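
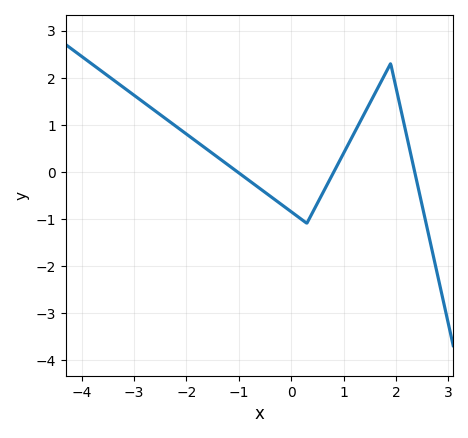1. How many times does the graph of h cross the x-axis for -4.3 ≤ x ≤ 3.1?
3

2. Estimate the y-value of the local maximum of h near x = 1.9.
2.3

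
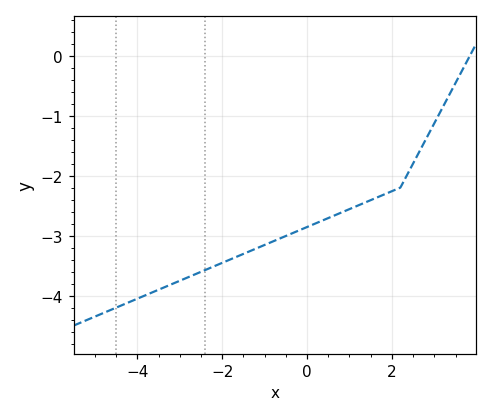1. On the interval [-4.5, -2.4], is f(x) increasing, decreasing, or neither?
increasing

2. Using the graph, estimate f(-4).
-4.1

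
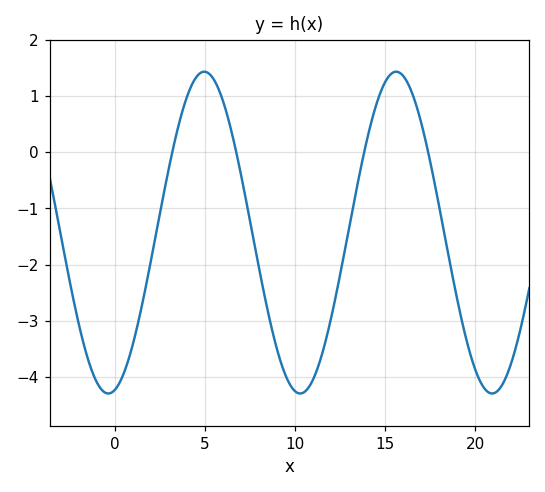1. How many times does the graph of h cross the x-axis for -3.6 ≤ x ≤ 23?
4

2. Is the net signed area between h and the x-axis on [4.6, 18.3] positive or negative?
negative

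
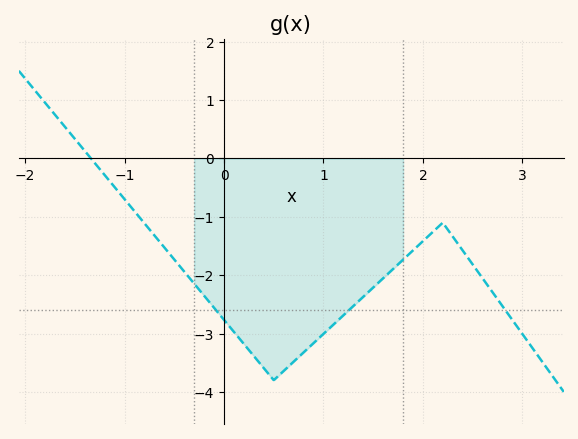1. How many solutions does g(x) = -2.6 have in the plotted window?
3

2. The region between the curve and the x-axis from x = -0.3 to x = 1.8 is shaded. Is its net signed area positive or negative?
negative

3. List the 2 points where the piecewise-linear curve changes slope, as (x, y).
(0.5, -3.8); (2.2, -1.1)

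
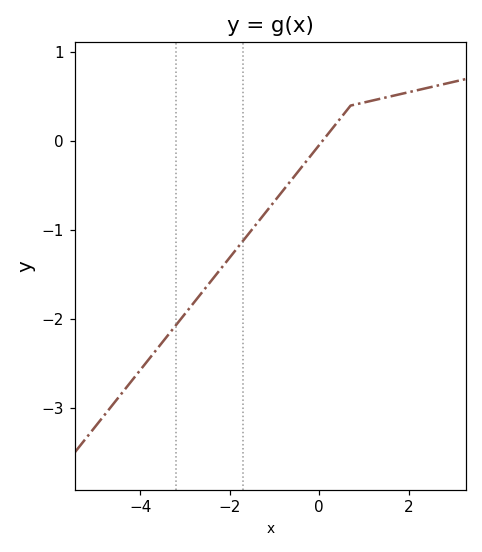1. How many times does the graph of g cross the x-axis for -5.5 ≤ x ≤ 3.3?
1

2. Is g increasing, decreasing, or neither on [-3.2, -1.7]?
increasing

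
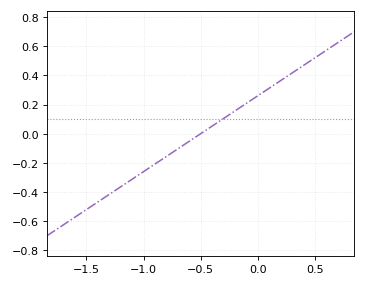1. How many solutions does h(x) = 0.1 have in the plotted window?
1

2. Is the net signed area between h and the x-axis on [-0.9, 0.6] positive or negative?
positive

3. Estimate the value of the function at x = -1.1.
-0.32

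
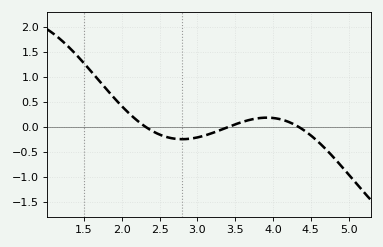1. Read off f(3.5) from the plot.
0.045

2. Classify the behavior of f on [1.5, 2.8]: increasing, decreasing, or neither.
decreasing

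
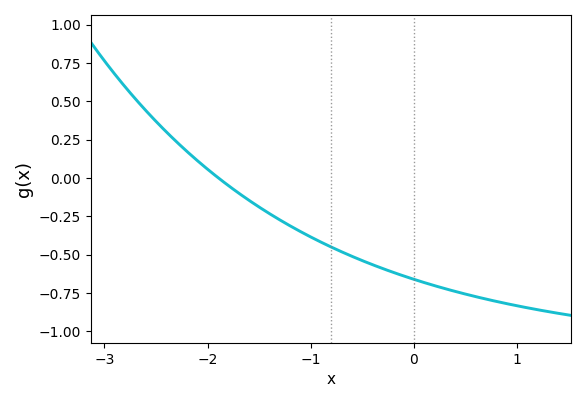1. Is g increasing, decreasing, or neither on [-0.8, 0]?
decreasing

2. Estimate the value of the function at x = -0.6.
-0.5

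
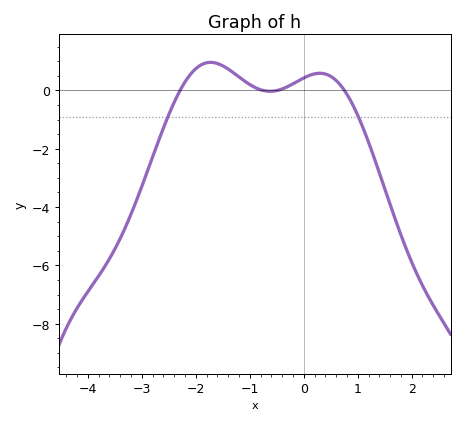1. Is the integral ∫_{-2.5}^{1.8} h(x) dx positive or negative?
negative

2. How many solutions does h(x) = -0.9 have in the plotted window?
2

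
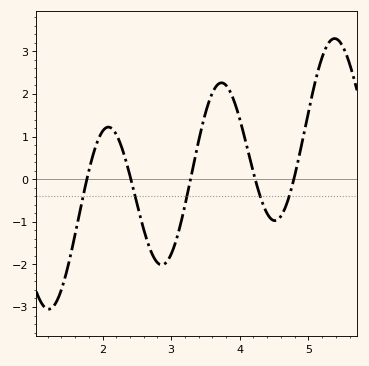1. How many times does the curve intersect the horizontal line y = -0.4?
5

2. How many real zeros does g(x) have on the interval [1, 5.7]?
5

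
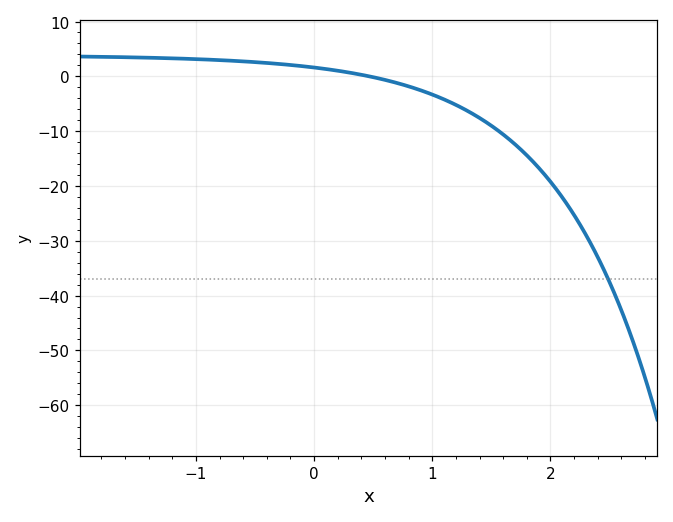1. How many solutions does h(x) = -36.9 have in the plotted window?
1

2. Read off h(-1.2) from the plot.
3.28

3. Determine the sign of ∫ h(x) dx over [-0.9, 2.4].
negative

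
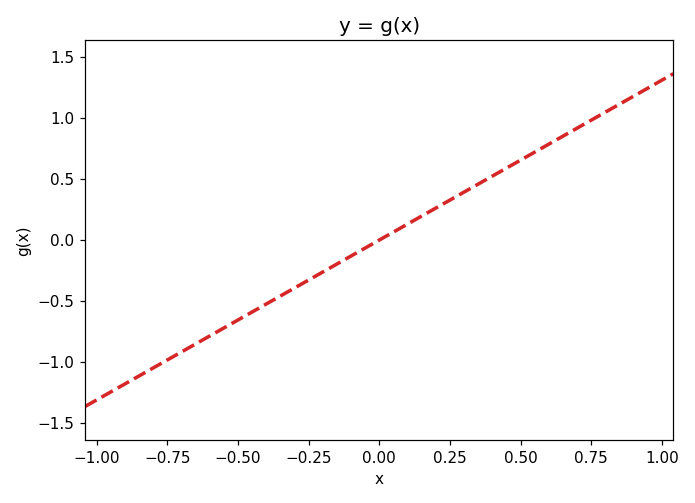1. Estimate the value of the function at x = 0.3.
0.393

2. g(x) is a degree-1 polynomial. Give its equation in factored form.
y = 1.31(x - 0)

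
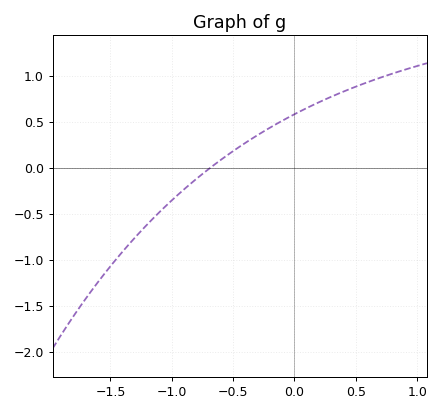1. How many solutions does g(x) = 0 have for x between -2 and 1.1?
1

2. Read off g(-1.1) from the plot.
-0.482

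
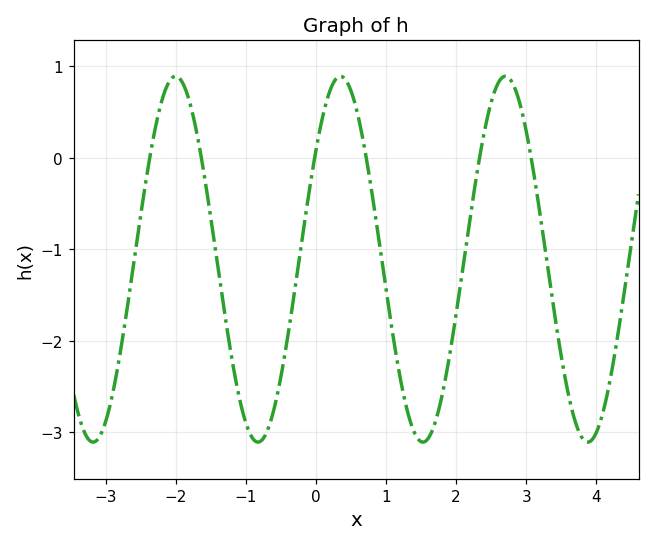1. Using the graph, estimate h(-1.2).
-2.2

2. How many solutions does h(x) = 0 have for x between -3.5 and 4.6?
6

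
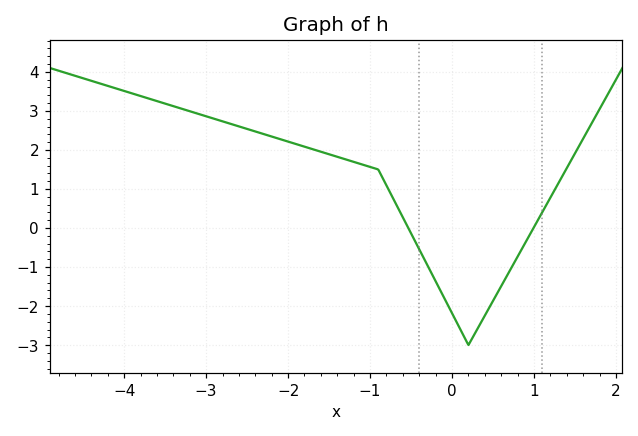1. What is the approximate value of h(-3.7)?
3.32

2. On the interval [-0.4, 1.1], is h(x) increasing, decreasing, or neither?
neither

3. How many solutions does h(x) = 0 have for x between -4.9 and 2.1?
2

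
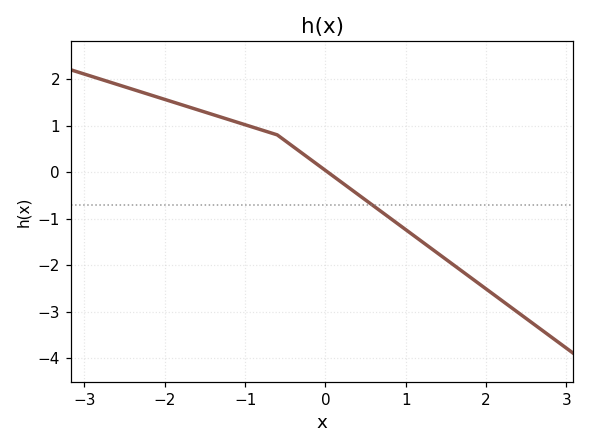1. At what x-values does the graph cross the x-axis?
0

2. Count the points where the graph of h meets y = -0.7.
1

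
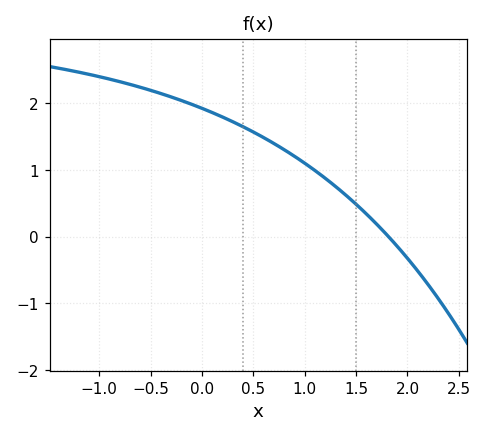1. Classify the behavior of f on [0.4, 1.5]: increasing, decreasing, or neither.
decreasing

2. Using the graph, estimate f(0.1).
1.9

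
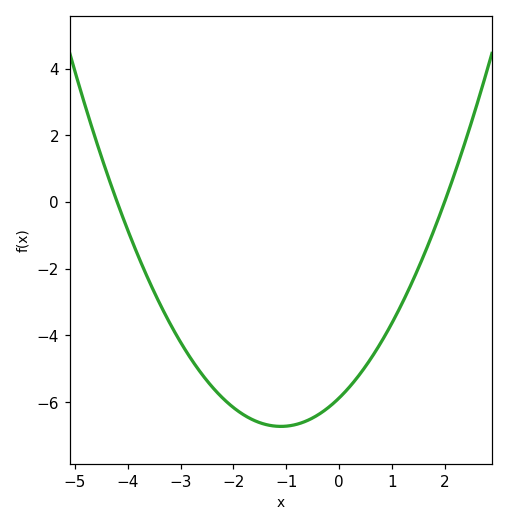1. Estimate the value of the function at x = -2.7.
-5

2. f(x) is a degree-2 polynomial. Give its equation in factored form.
y = 0.7(x + 4.2)(x - 2)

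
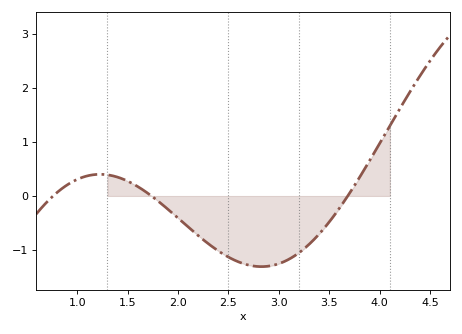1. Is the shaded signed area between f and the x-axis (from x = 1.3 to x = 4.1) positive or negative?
negative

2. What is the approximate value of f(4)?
1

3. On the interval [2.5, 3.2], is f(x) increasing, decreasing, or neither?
neither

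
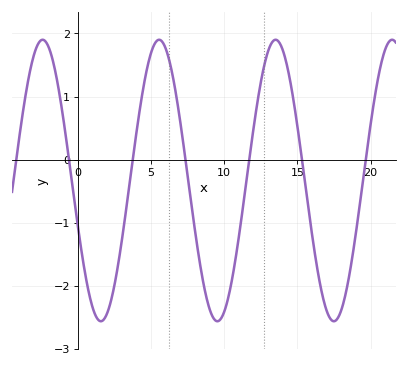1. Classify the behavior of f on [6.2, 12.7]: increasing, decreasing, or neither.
neither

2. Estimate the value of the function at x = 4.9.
1.6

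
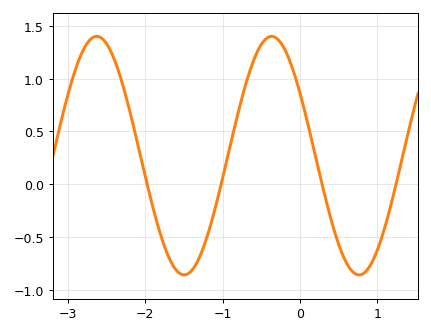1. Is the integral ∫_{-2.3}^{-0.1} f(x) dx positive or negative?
positive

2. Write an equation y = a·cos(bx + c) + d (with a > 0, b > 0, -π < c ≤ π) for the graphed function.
y = 1.13cos(2.78x + 1.02) + 0.27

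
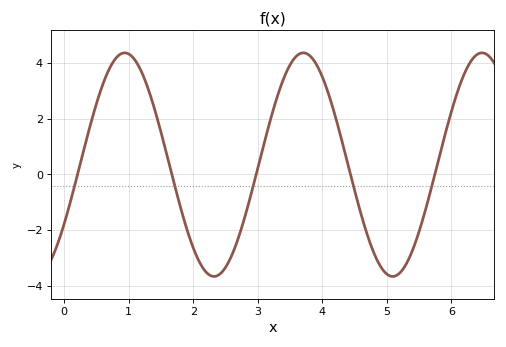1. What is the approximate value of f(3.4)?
3.42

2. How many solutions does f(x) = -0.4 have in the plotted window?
5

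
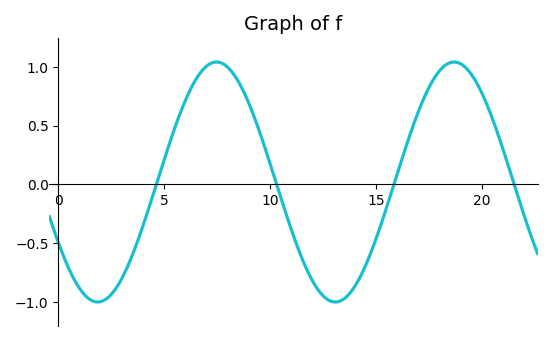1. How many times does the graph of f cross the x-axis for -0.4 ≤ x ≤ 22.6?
4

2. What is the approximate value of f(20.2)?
0.697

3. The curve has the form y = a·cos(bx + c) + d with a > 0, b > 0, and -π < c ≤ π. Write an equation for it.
y = 1.02cos(0.56x + 2.1) + 0.02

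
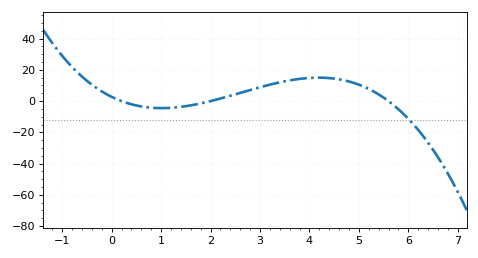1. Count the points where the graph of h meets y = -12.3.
1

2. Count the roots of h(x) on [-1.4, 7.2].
3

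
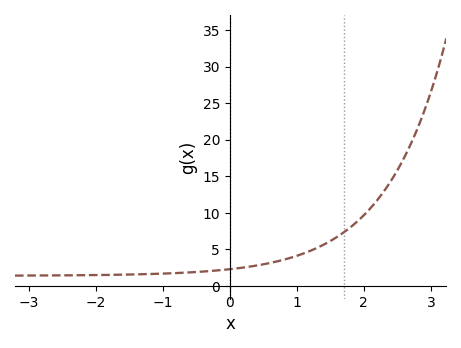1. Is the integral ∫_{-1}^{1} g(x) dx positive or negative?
positive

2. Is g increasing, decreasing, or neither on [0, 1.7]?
increasing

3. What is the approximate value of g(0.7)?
3.32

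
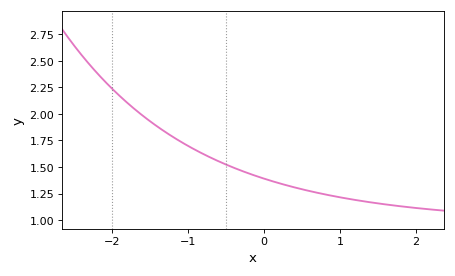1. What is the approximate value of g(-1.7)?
2.04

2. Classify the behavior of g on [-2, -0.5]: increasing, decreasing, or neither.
decreasing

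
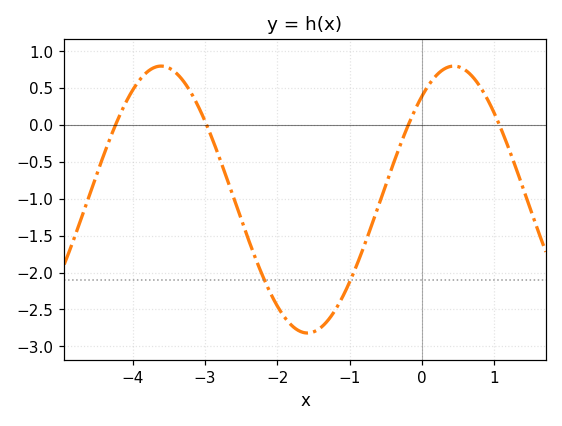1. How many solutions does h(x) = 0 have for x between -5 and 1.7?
4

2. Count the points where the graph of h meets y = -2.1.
2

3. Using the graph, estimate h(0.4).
0.8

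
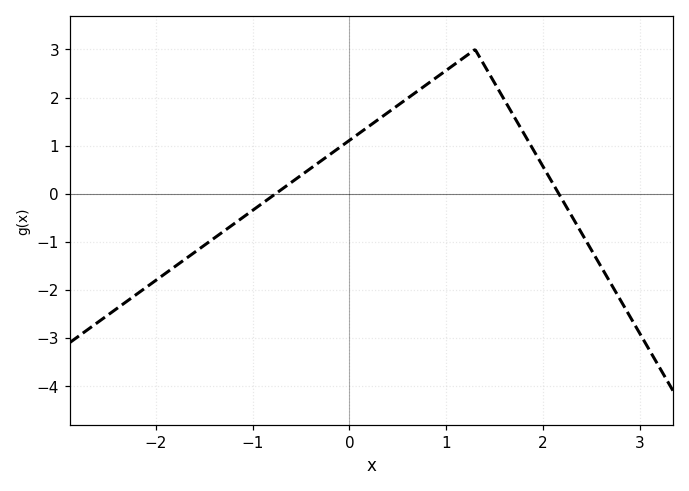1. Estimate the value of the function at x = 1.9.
0.9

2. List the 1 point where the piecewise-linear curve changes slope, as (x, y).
(1.3, 3)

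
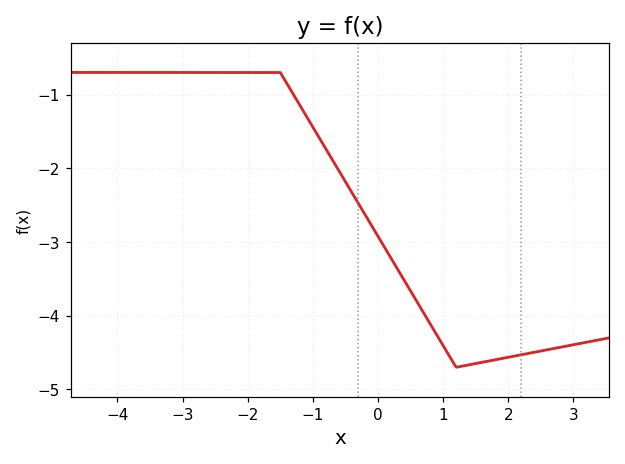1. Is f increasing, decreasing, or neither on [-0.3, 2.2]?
neither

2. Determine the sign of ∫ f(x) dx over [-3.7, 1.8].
negative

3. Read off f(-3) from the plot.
-0.7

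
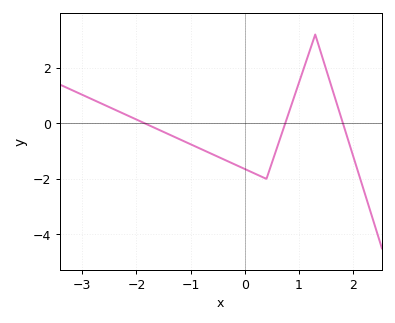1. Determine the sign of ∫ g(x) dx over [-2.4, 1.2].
negative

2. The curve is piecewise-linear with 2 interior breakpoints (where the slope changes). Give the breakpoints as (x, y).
(0.4, -2); (1.3, 3.2)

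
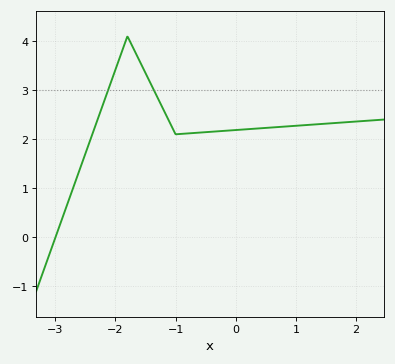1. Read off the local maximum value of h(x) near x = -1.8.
4.1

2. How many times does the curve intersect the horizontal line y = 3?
2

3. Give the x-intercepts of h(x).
-3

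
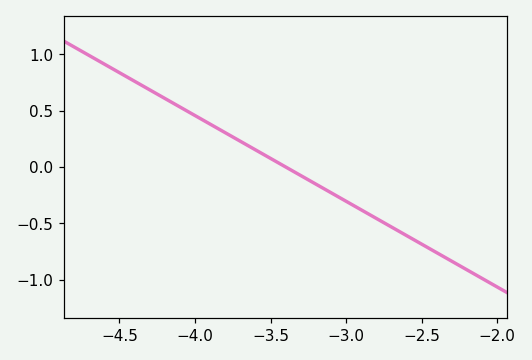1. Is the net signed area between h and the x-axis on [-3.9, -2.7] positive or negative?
negative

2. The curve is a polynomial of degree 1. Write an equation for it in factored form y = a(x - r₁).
y = -0.76(x + 3.4)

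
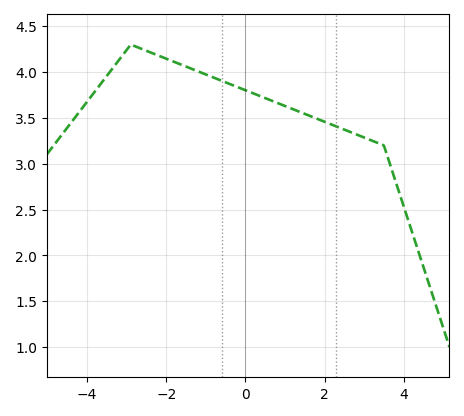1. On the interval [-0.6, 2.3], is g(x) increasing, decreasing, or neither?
decreasing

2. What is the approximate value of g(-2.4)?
4.2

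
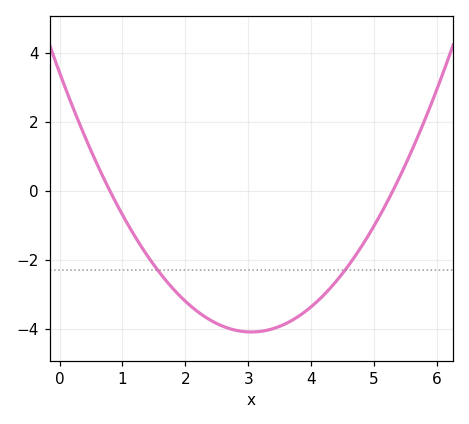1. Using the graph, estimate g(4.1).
-3.21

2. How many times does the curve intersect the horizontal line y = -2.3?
2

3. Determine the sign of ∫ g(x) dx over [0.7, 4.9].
negative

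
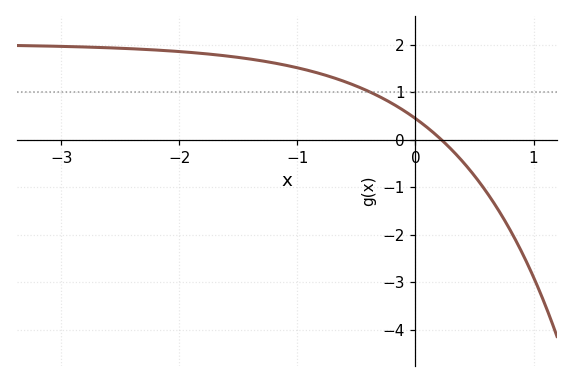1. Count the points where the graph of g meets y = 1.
1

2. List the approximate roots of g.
0.221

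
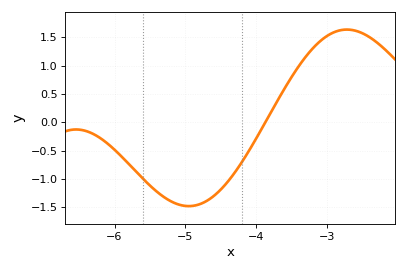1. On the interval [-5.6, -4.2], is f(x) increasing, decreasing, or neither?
neither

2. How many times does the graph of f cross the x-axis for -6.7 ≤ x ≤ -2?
1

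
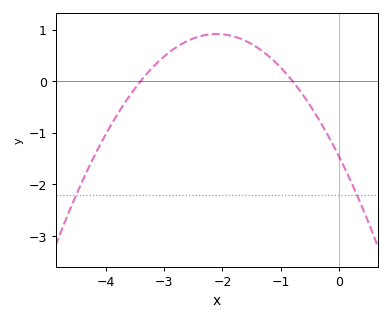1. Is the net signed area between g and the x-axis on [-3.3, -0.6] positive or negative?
positive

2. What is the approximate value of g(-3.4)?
0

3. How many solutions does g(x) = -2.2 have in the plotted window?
2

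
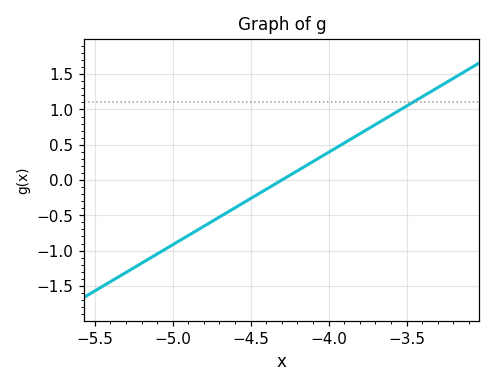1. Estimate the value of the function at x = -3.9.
0.524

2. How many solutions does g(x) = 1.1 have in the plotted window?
1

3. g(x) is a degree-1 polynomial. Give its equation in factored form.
y = 1.31(x + 4.3)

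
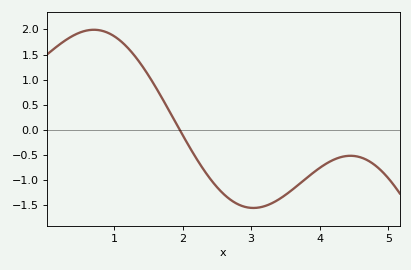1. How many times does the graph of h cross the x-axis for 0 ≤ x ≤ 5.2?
1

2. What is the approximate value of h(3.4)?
-1.38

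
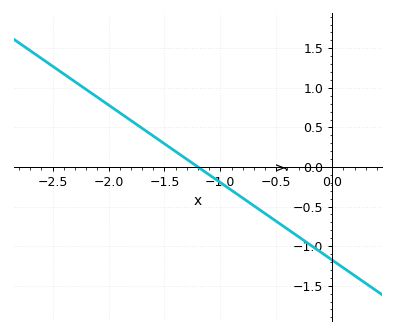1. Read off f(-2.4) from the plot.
1.18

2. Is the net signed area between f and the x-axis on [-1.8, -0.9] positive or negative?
positive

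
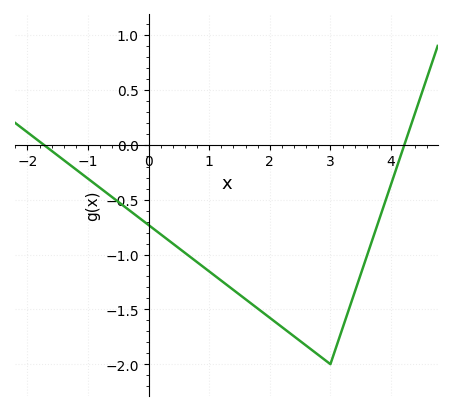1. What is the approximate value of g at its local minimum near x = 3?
-2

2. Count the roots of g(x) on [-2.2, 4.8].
2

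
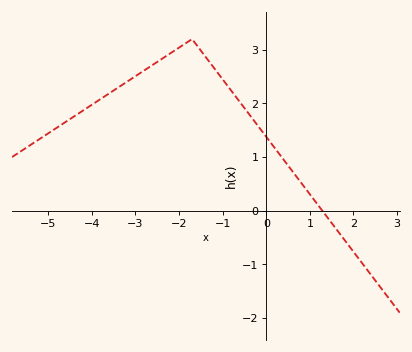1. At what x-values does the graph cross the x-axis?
1.2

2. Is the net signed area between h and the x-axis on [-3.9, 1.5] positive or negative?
positive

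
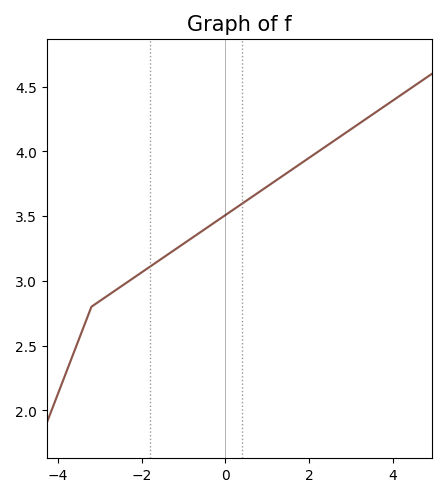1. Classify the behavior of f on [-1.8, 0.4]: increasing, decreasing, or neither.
increasing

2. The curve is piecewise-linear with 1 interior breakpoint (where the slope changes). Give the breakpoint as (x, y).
(-3.2, 2.8)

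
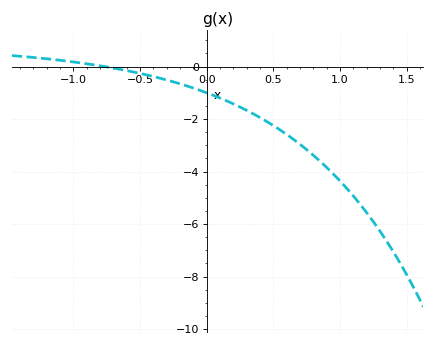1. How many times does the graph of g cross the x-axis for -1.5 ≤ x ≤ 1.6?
1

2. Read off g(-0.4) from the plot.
-0.379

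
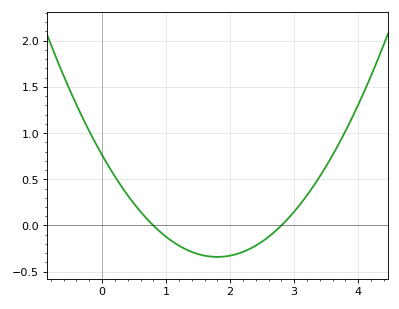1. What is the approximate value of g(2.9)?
0.071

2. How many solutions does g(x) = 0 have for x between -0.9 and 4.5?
2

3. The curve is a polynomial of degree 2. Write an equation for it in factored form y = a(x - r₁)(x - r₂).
y = 0.34(x - 0.8)(x - 2.8)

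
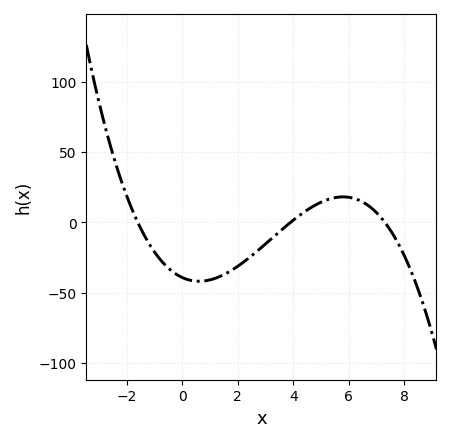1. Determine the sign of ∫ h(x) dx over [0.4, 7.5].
negative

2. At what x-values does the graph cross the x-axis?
-1.6, 3.9, 7.3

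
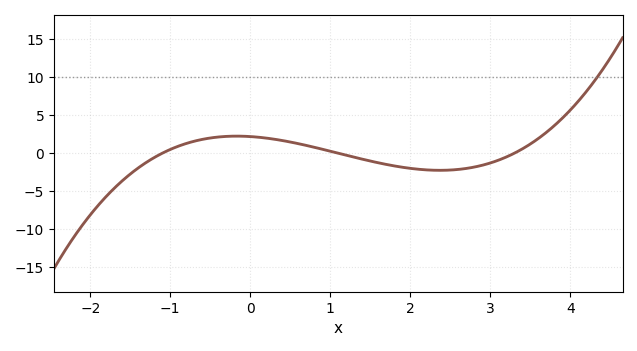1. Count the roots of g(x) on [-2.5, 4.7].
3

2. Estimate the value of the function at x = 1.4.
-0.784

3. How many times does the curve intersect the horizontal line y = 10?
1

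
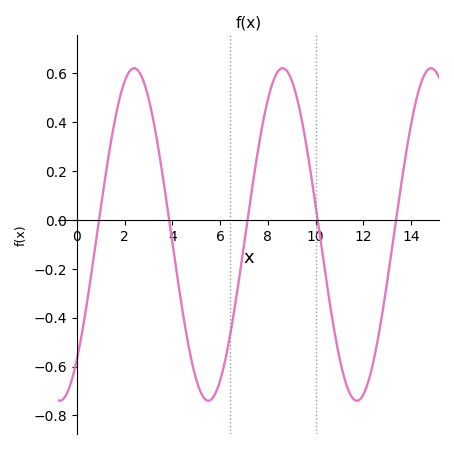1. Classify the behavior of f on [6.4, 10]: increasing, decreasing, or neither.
neither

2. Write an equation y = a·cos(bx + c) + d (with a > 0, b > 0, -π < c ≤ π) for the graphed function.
y = 0.68cos(1x - 2.4) - 0.06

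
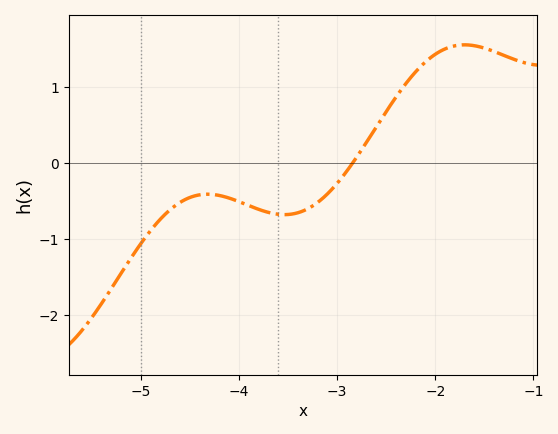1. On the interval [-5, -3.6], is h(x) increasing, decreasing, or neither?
neither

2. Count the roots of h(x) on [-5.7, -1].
1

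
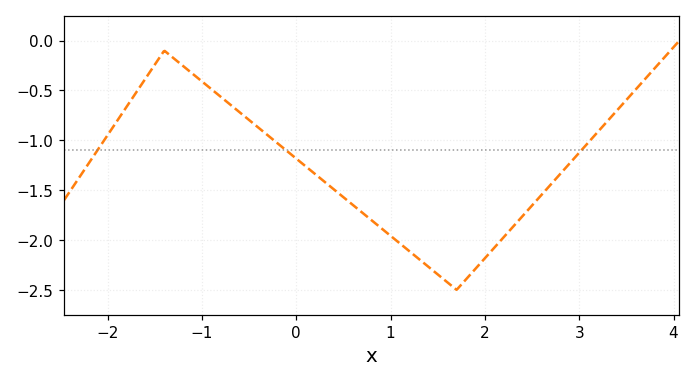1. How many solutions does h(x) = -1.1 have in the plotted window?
3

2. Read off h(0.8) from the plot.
-1.8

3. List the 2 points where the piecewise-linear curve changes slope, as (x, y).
(-1.4, -0.1); (1.7, -2.5)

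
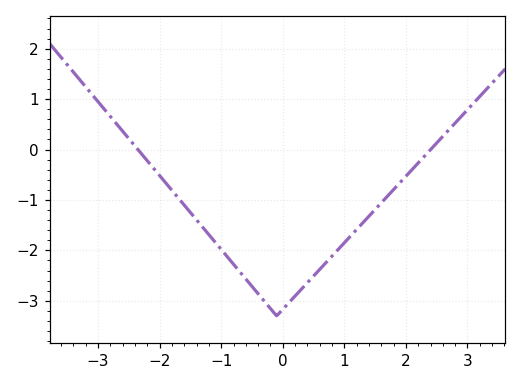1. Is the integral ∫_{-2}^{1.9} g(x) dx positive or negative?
negative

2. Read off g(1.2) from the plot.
-1.6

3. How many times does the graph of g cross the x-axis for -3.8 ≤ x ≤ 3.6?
2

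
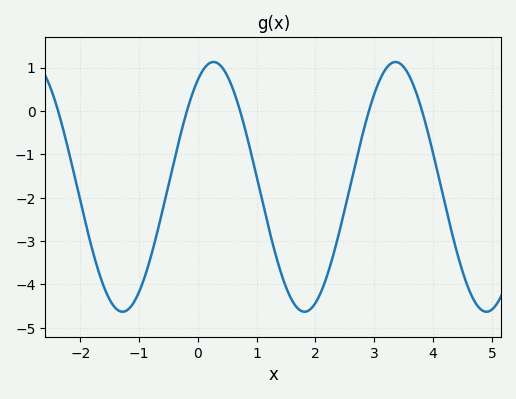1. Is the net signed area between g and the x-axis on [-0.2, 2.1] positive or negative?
negative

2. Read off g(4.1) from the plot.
-1.55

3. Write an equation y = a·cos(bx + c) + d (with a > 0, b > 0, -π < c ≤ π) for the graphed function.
y = 2.88cos(2.03x - 0.54) - 1.75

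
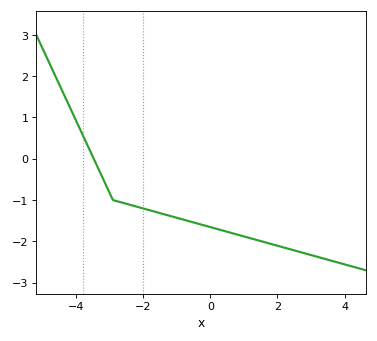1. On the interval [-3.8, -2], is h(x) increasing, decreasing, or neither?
decreasing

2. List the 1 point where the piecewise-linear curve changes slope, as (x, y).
(-2.9, -1)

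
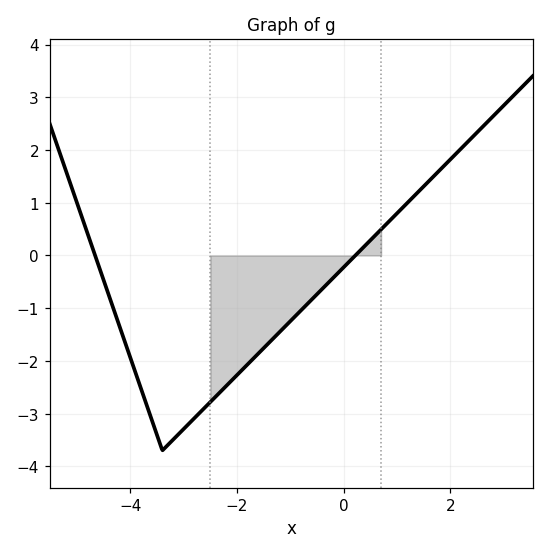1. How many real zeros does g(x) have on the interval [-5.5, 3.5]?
2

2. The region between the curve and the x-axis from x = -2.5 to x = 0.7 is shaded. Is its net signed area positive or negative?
negative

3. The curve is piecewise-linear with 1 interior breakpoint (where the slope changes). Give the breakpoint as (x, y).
(-3.4, -3.7)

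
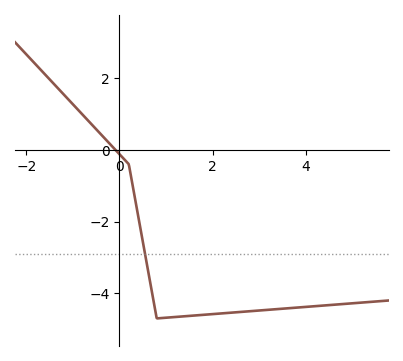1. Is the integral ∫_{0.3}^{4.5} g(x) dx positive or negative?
negative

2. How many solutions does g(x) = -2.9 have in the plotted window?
1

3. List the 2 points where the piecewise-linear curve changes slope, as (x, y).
(0.2, -0.4); (0.8, -4.7)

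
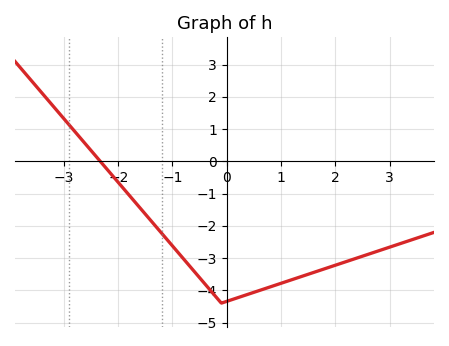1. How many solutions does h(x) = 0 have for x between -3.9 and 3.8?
1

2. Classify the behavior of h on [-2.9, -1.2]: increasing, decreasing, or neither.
decreasing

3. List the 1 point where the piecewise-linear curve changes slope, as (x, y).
(-0.1, -4.4)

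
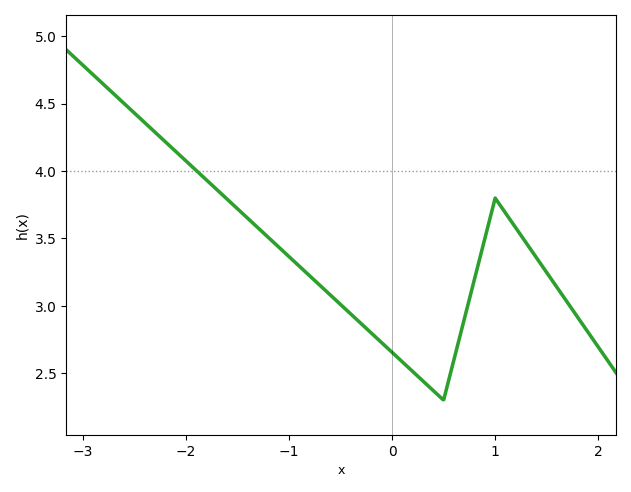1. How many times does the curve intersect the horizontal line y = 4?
1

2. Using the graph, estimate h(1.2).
3.58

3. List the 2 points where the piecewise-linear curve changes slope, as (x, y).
(0.5, 2.3); (1, 3.8)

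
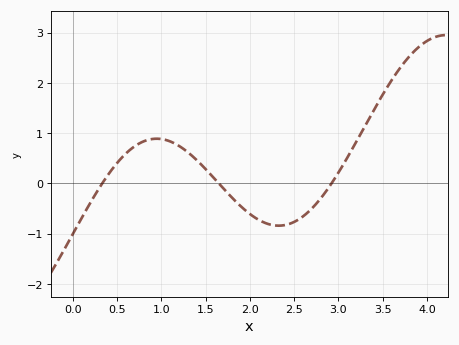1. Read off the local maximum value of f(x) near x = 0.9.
0.9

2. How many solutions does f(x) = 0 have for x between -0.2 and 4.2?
3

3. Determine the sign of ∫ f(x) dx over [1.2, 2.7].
negative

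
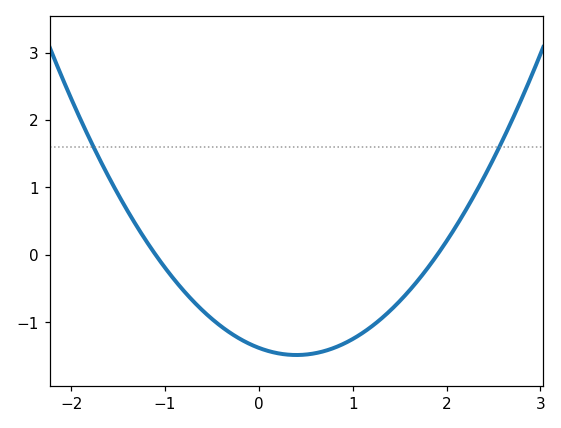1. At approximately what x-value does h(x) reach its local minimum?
0.4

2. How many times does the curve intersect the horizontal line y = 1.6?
2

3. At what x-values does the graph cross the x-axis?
-1.1, 1.9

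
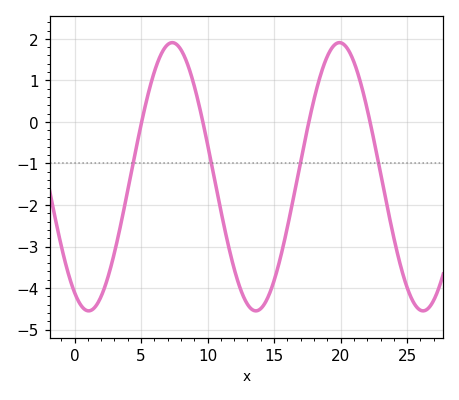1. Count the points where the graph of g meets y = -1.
4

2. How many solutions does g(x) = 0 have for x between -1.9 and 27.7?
4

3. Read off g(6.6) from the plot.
1.7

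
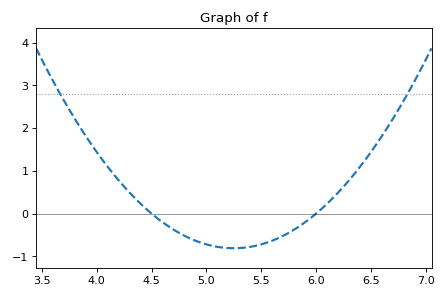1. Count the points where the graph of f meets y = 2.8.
2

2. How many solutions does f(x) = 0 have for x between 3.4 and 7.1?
2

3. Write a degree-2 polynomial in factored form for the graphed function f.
y = 1.44(x - 4.5)(x - 6)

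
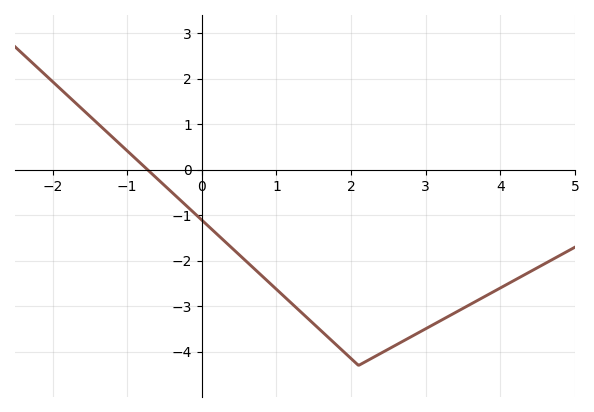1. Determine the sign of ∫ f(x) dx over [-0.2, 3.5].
negative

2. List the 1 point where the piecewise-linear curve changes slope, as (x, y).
(2.1, -4.3)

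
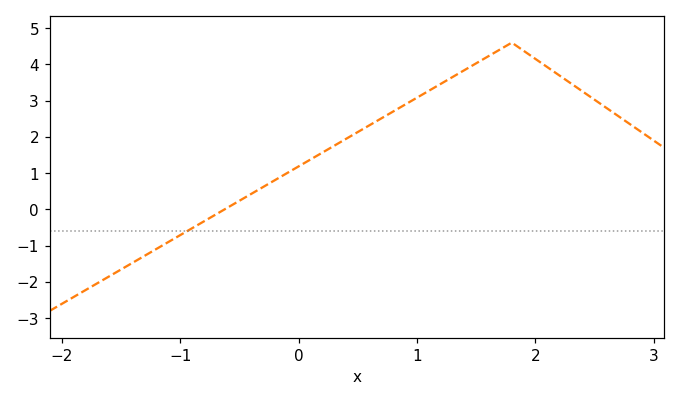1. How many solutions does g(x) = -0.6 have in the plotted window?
1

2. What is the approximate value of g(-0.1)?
0.998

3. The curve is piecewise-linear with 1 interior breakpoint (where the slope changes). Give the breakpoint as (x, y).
(1.8, 4.6)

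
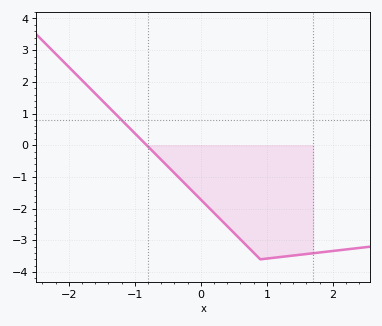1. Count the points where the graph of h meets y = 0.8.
1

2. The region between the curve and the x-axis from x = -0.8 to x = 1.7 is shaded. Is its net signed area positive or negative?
negative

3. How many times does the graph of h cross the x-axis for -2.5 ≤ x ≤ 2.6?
1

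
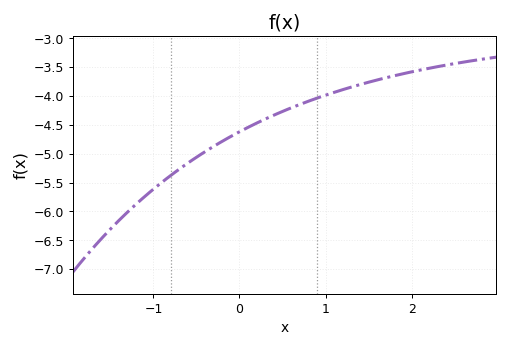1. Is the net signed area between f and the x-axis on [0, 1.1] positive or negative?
negative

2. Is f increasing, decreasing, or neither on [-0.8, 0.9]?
increasing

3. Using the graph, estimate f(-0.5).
-5.05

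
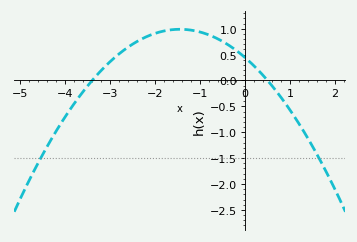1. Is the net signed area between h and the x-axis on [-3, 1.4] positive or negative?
positive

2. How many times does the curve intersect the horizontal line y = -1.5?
2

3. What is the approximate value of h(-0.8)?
0.879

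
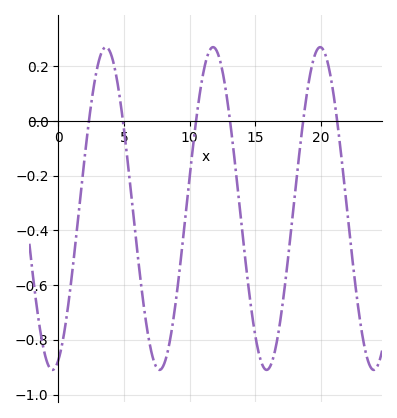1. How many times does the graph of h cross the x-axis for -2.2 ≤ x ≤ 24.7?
6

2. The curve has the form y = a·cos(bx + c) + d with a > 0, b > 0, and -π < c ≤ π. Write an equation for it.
y = 0.59cos(0.77x - 2.8) - 0.32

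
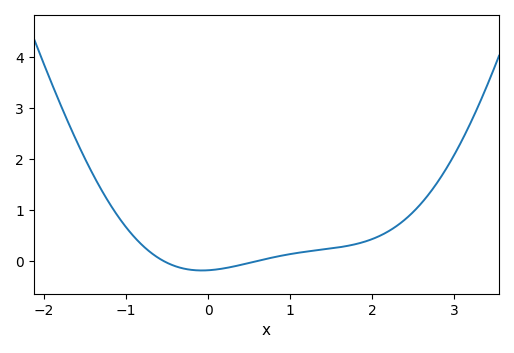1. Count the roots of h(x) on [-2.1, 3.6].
2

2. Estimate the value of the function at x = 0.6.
-0.004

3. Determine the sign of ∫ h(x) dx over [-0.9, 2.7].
positive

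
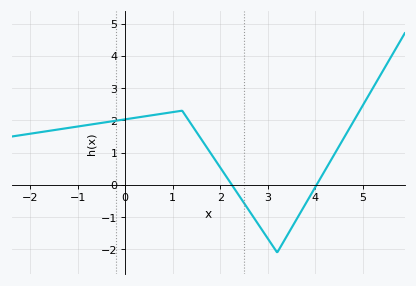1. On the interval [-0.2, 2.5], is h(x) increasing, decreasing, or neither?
neither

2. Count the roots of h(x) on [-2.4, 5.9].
2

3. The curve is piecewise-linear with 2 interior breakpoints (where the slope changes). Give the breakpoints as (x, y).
(1.2, 2.3); (3.2, -2.1)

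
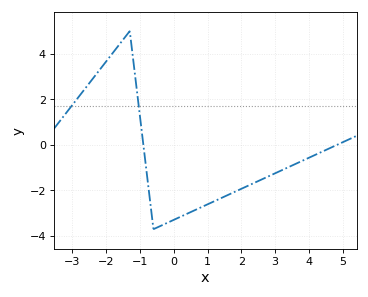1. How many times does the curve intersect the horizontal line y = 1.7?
2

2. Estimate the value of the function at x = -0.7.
-2.4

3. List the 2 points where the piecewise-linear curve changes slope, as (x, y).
(-1.3, 5); (-0.6, -3.7)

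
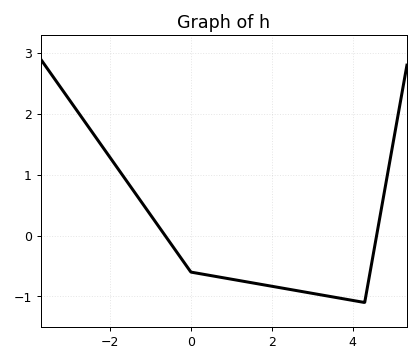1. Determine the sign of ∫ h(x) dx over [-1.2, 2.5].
negative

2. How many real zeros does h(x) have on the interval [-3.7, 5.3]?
2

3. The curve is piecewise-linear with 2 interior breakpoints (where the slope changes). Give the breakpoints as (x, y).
(0, -0.6); (4.3, -1.1)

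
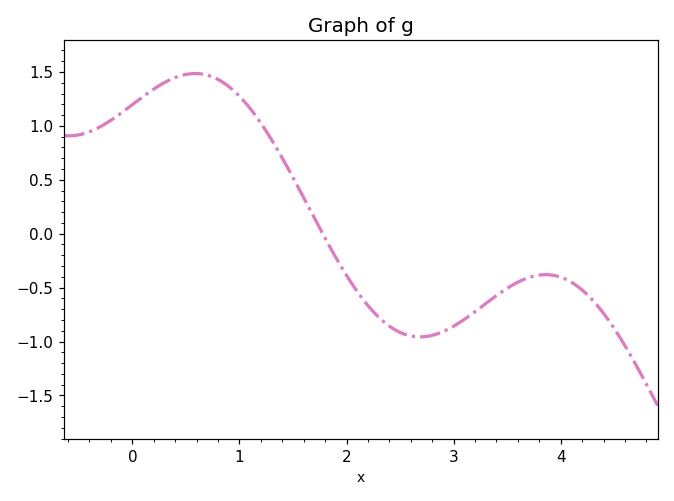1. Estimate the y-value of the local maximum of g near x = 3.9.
-0.4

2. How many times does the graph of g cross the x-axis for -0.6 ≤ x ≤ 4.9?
1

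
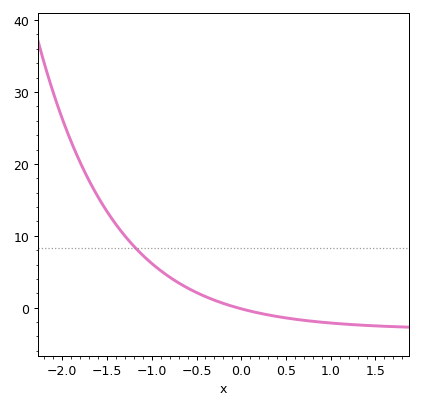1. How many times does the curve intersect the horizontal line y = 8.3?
1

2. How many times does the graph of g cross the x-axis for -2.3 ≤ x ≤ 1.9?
1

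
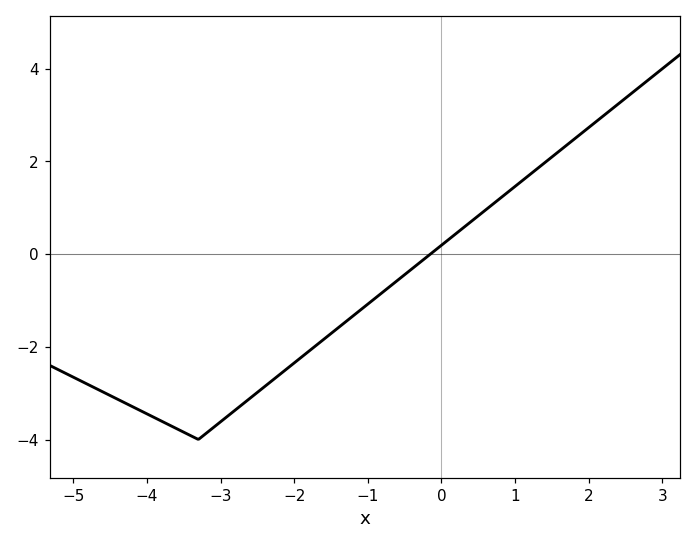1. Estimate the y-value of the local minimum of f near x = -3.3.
-4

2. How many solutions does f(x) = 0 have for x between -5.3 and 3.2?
1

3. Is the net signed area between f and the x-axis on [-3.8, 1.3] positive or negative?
negative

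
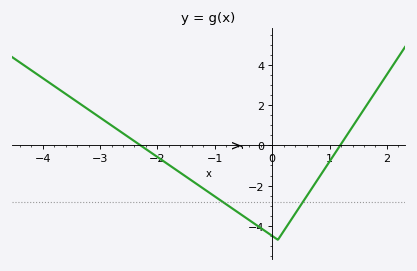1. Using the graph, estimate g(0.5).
-2.97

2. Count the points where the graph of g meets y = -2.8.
2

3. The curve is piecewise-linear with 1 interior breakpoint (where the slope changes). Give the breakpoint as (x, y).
(0.1, -4.7)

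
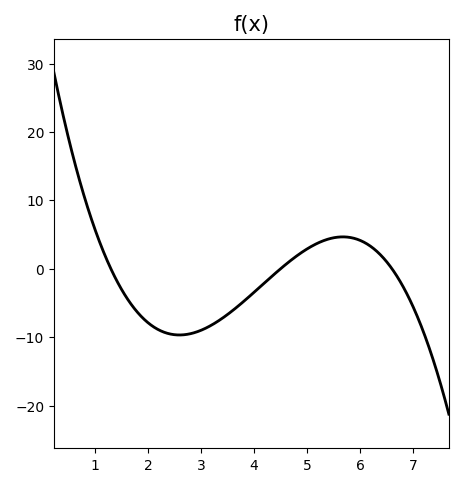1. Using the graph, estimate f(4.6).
1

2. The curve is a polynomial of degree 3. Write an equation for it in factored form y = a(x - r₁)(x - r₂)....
y = -0.98(x - 1.3)(x - 4.5)(x - 6.6)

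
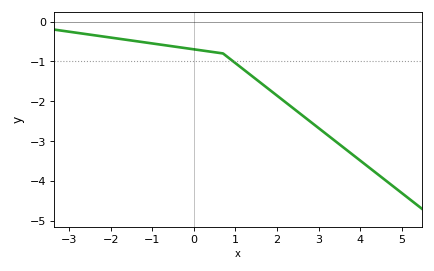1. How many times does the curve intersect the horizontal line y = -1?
1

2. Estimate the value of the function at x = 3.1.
-2.75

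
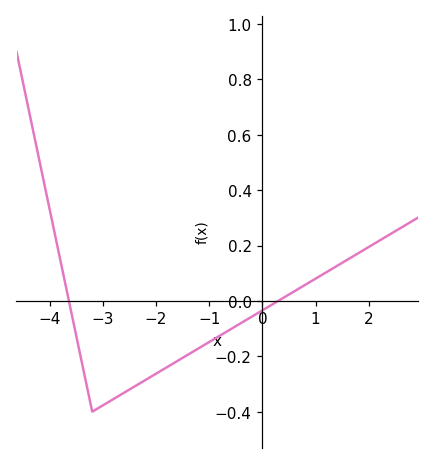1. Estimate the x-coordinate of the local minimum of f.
-3.2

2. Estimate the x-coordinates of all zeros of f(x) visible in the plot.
-3.64, 0.297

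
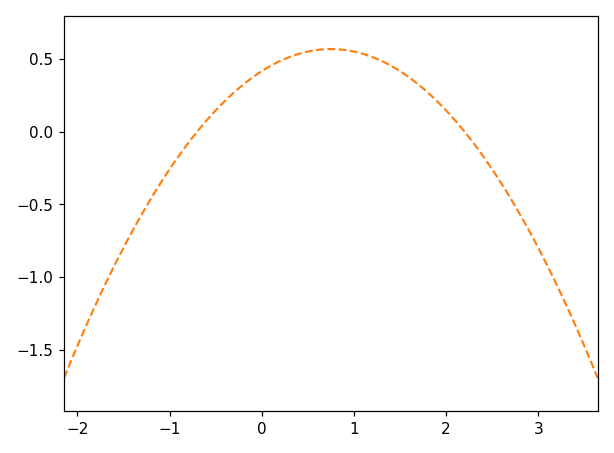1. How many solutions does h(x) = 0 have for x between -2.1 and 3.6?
2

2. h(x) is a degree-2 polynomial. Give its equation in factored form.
y = -0.27(x + 0.7)(x - 2.2)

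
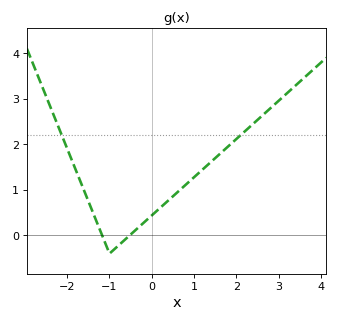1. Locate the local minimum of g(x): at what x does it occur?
-0.999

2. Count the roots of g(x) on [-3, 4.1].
2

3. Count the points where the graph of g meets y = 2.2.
2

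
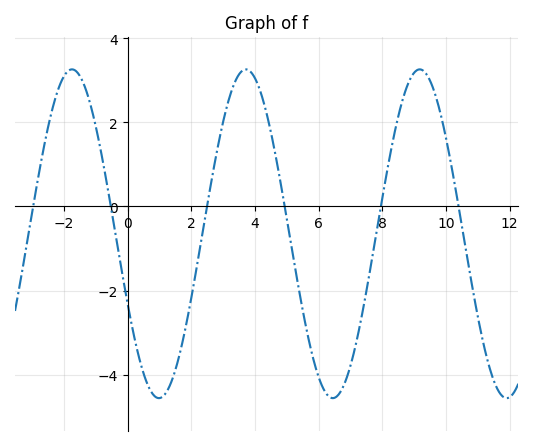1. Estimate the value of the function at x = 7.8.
-0.8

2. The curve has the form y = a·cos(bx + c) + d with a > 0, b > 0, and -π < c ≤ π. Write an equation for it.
y = 3.91cos(1.1x + 2) - 0.65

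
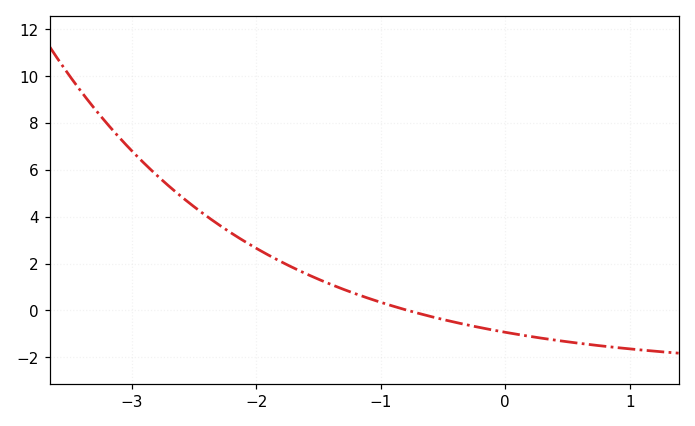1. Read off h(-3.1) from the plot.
7.4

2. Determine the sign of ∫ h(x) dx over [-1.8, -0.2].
positive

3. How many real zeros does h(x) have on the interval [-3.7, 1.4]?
1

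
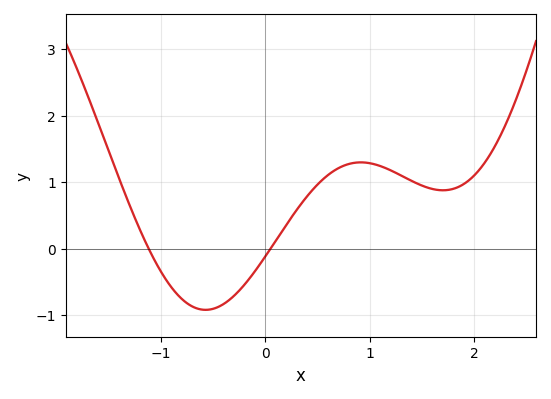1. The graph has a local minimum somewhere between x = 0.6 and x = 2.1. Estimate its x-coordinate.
1.7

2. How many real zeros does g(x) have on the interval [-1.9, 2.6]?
2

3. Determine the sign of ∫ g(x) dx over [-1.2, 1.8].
positive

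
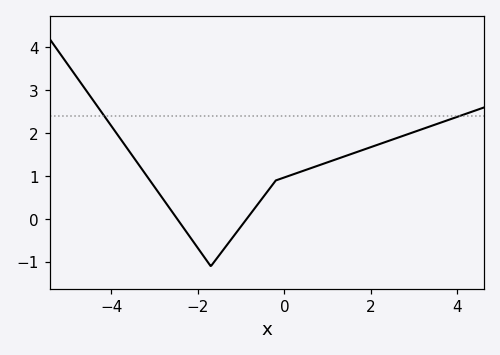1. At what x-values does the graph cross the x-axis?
-2.47, -0.875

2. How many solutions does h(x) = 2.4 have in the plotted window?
2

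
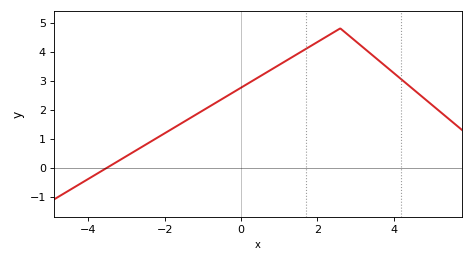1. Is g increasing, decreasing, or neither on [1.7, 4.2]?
neither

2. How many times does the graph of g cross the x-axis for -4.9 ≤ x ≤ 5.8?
1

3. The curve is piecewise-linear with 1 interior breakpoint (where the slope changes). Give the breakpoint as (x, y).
(2.6, 4.8)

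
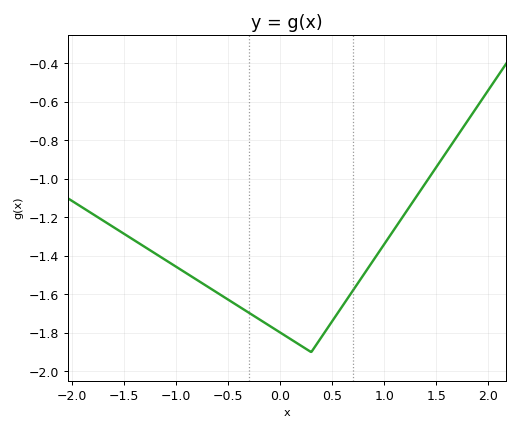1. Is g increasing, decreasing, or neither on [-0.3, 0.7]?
neither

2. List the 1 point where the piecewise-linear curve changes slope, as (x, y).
(0.3, -1.9)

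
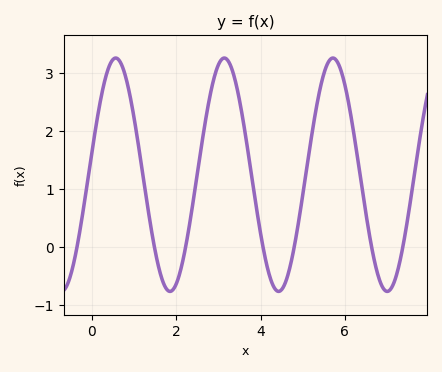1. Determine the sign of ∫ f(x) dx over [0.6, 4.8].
positive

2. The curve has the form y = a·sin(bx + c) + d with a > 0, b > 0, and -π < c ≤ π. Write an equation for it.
y = 2.01sin(2.44x + 0.19) + 1.25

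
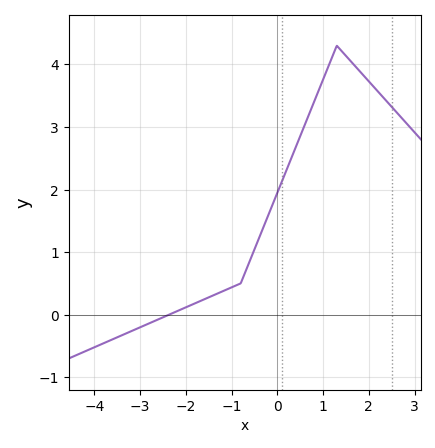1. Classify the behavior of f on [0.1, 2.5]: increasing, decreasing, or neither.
neither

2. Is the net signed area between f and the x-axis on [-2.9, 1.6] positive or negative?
positive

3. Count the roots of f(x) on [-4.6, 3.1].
1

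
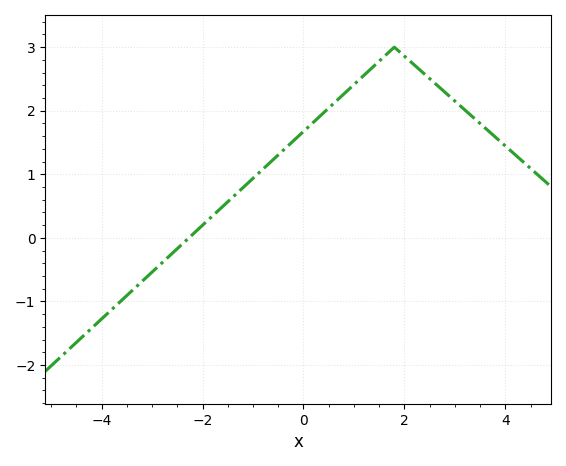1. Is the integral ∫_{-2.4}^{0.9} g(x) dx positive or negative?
positive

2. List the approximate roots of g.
-2.2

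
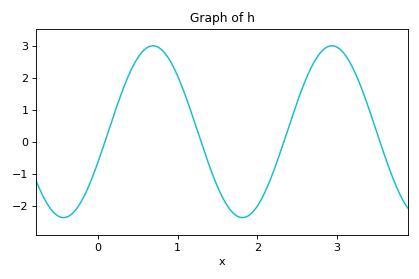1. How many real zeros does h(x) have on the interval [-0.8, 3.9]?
4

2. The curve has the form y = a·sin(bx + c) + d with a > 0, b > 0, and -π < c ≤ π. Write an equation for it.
y = 2.69sin(2.8x - 0.36) + 0.32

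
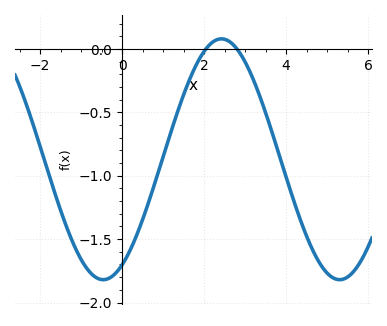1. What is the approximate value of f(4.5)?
-1.48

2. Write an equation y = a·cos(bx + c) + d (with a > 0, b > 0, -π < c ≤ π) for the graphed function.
y = 0.95cos(1.09x - 2.64) - 0.87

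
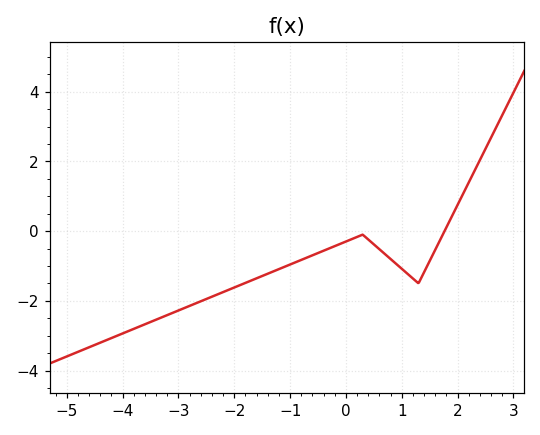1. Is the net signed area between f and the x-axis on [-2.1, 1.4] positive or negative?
negative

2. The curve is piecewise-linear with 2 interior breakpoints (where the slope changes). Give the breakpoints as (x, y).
(0.3, -0.1); (1.3, -1.5)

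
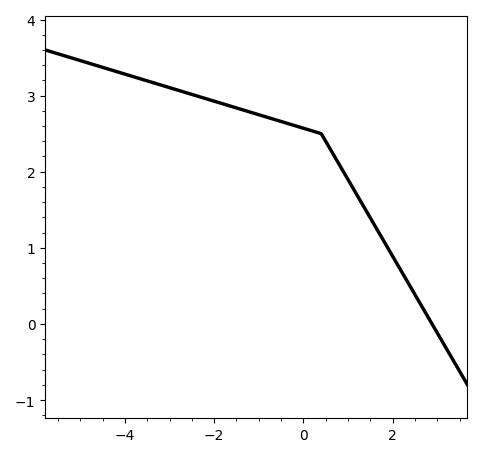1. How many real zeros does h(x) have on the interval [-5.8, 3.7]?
1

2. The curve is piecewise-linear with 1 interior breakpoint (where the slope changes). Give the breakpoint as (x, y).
(0.4, 2.5)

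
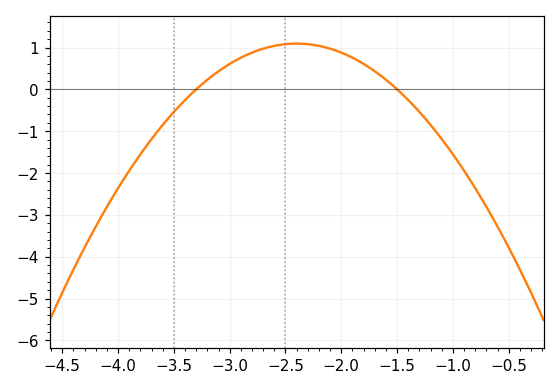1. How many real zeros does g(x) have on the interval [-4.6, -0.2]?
2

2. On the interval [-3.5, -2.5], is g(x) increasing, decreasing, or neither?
increasing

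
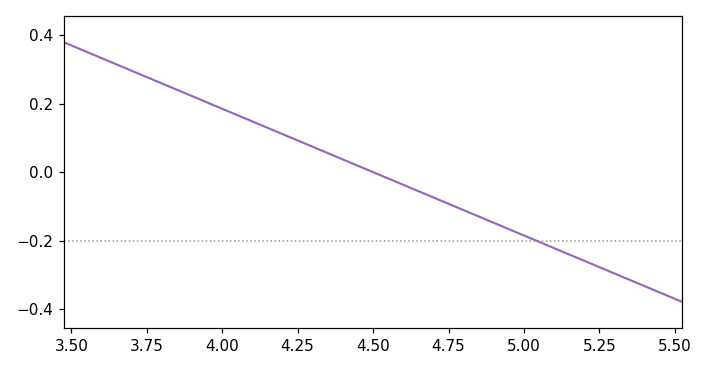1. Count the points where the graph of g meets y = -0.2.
1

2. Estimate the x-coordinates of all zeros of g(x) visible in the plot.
4.5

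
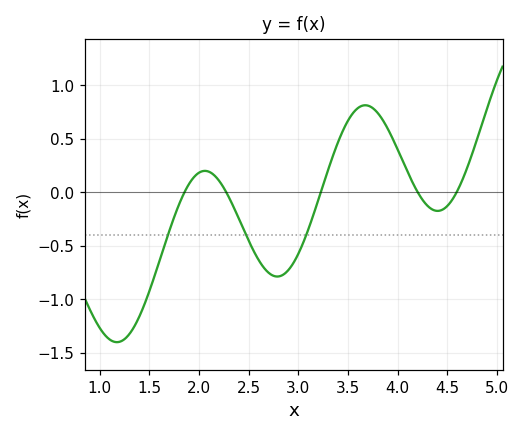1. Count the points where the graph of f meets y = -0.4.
3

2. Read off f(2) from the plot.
0.2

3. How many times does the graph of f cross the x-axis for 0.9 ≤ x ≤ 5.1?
5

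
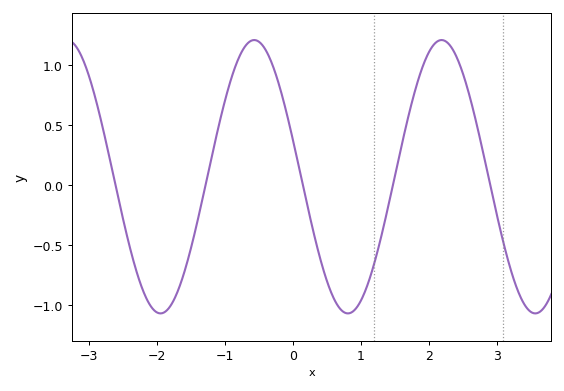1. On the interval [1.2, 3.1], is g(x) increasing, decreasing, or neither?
neither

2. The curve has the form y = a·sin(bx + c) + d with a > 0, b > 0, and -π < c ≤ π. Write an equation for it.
y = 1.14sin(2.28x + 2.86) + 0.07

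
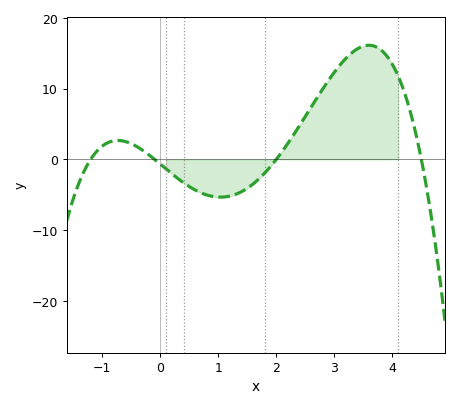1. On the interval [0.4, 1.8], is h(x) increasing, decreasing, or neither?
neither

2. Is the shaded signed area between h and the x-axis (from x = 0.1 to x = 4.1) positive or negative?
positive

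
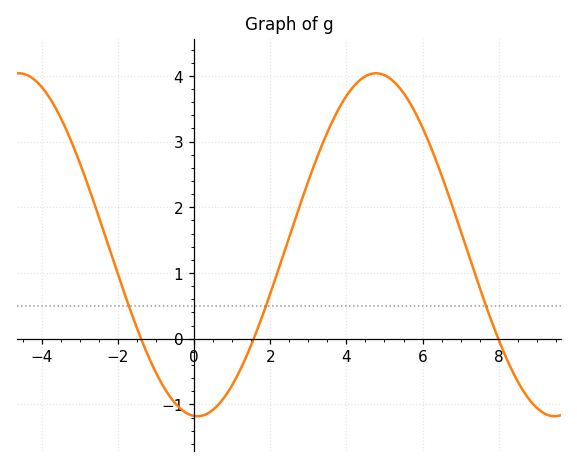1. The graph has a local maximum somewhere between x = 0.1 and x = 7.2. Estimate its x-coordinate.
4.78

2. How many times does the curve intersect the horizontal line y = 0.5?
3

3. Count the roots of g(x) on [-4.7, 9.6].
3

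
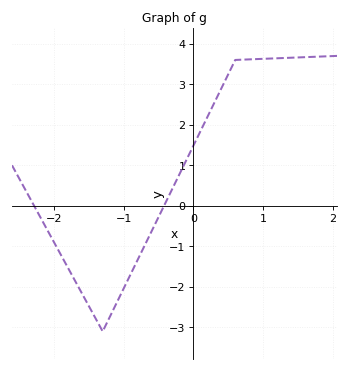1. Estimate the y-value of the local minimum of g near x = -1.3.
-3.1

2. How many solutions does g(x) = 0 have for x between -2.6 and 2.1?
2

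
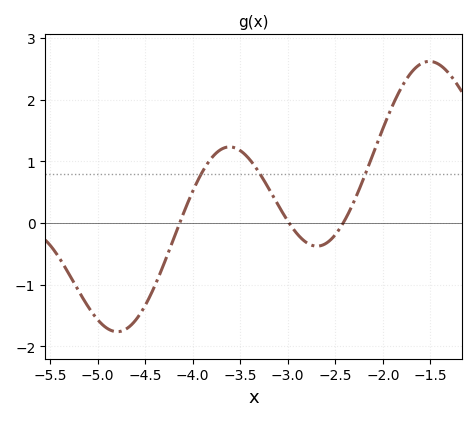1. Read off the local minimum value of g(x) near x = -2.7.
-0.377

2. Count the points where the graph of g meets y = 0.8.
3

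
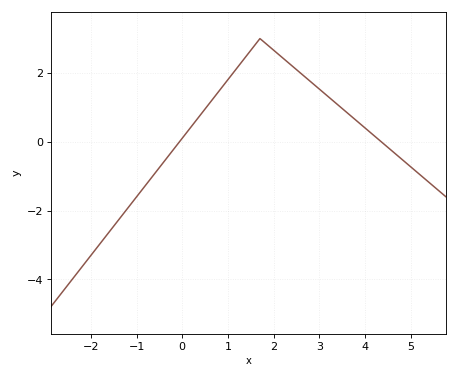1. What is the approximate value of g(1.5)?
2.66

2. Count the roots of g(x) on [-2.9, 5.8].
2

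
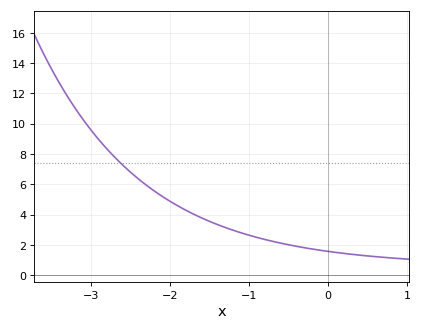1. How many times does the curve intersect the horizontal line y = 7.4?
1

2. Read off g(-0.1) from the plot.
1.64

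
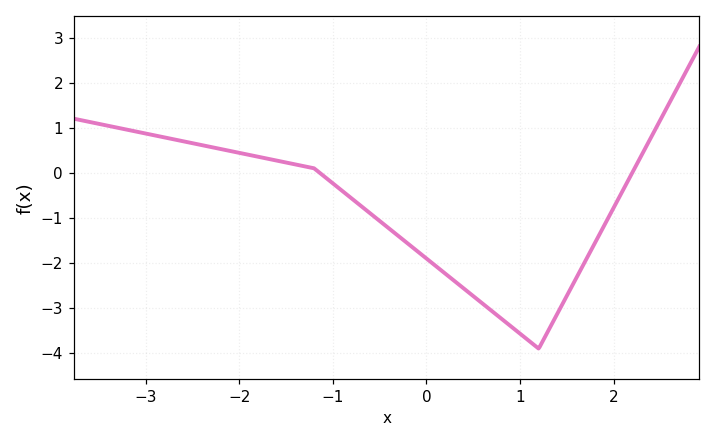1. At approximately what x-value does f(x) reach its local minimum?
1.2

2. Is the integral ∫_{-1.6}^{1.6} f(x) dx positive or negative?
negative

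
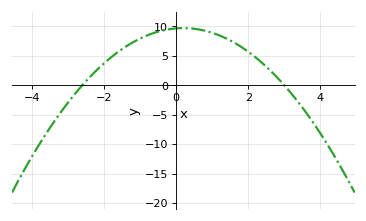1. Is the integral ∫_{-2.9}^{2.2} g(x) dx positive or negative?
positive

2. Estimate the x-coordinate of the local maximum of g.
0.2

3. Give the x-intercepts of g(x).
-2.6, 3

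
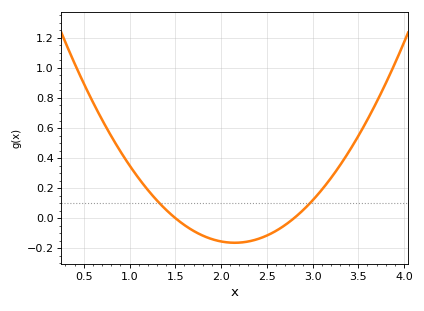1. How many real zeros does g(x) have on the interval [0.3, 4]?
2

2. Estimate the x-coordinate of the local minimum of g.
2.1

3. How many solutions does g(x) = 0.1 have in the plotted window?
2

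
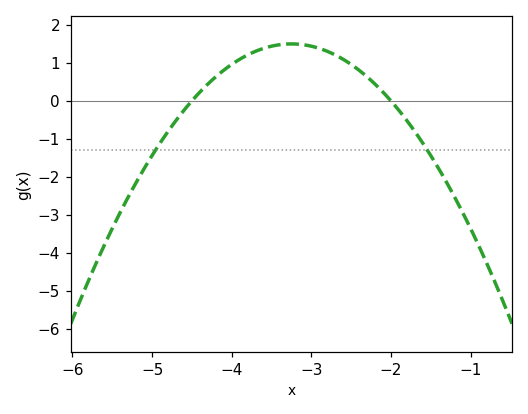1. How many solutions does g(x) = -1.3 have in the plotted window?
2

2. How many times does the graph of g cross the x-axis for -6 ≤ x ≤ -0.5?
2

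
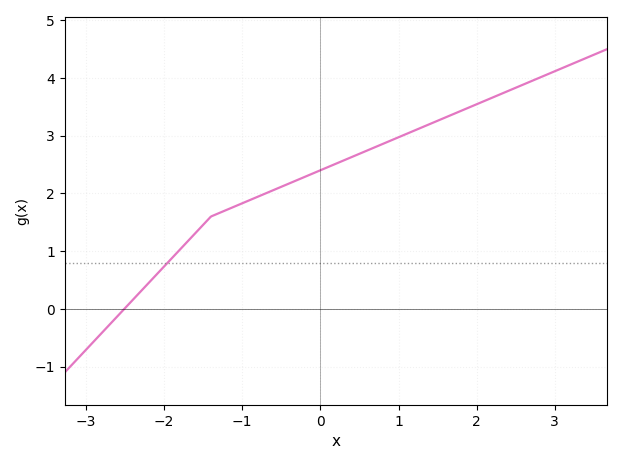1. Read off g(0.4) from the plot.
2.6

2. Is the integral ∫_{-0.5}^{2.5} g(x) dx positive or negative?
positive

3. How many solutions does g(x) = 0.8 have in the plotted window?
1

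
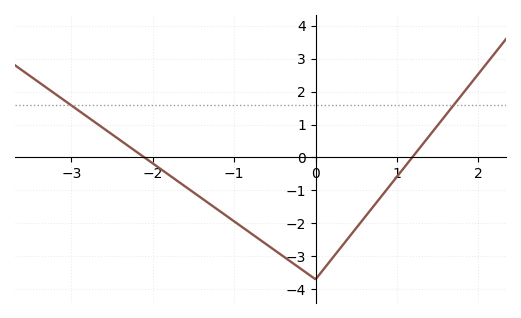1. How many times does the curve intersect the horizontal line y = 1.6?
2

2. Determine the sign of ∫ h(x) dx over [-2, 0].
negative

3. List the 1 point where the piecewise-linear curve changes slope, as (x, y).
(0, -3.7)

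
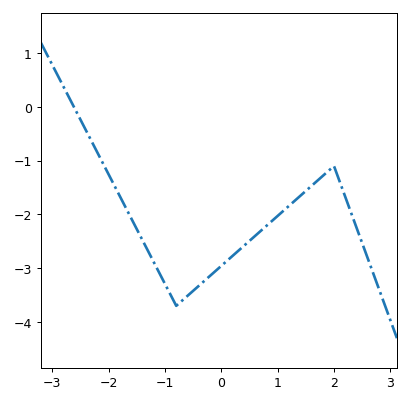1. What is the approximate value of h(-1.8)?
-1.66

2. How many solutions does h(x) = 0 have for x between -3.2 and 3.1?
1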